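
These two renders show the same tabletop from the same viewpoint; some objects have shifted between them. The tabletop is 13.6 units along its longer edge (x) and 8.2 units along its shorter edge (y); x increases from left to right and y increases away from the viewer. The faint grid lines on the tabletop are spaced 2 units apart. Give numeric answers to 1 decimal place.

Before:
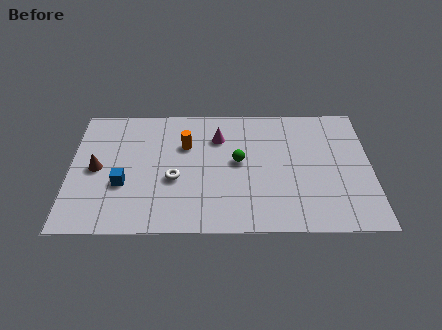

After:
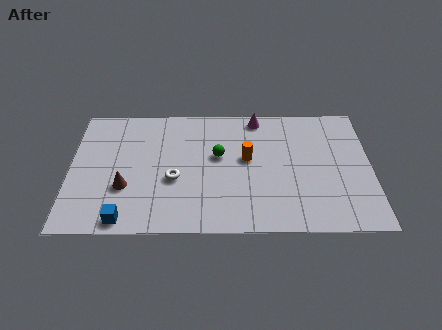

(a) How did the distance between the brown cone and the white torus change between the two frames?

-1.3

Before: roughly 3.6 units apart; after: 2.3. That's 1.3 units closer together.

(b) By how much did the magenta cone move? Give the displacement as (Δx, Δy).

(1.8, 1.3)

The magenta cone started near (6.7, 6.0) and ended near (8.5, 7.3).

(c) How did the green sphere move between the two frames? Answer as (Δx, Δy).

(-0.9, 0.4)

From the two frames, the green sphere sits at roughly (7.6, 4.4) before and (6.7, 4.8) after.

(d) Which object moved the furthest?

the orange cylinder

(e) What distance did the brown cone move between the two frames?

1.8

The brown cone was near (1.2, 4.0) before and (2.5, 2.8) after, so it travelled √(1.3² + 1.2²) ≈ 1.8 units.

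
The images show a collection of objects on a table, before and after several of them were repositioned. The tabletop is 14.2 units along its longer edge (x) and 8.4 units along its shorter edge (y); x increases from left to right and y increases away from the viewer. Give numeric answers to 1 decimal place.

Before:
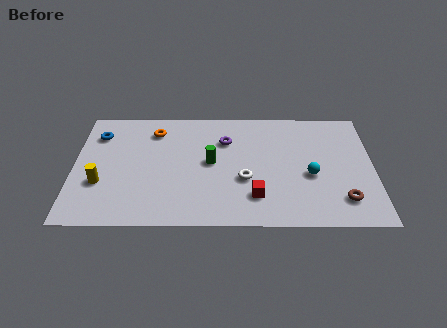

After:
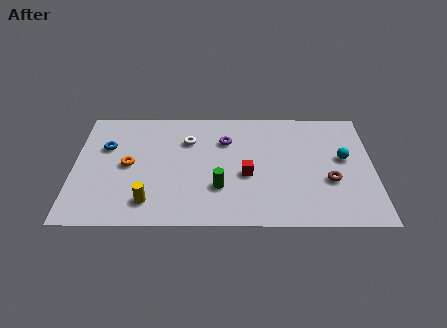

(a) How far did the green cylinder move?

1.8

From (6.5, 4.4) to (6.9, 2.6), the green cylinder covered √(0.4² + 1.8²) ≈ 1.8 units.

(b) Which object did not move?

the purple torus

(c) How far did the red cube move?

1.6

From (8.6, 2.0) to (8.2, 3.5), the red cube covered √(0.4² + 1.5²) ≈ 1.6 units.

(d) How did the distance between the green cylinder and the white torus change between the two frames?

+1.7

The distance was about 2.0 in the first image and 3.7 in the second, so they moved 1.7 units further apart.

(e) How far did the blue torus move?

1.0

The blue torus moved from about (1.1, 6.4) to (1.5, 5.5), a distance of √(0.4² + 0.9²) ≈ 1.0.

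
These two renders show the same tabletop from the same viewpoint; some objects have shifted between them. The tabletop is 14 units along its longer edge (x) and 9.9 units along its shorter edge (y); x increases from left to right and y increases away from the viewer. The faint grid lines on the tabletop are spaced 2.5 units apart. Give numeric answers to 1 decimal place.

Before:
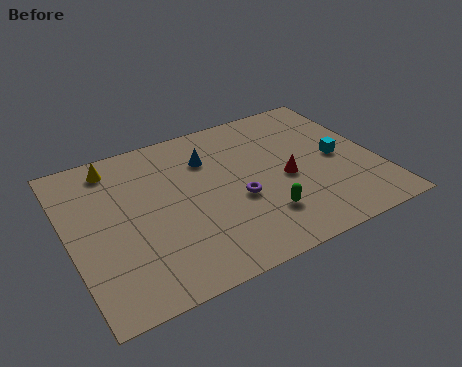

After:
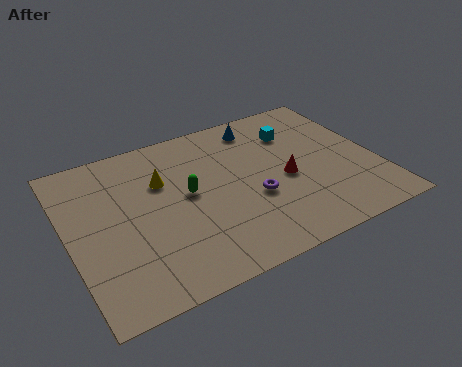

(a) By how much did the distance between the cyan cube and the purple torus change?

-0.6

The distance was about 4.9 in the first image and 4.3 in the second, so they moved 0.6 units closer together.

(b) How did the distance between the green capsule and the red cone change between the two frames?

+2.1

They were about 2.4 units apart before and 4.5 after — 2.1 units further apart.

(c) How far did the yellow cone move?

2.8

The yellow cone was near (2.4, 8.5) before and (4.4, 6.6) after, so it travelled √(2.0² + 1.9²) ≈ 2.8 units.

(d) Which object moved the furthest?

the green capsule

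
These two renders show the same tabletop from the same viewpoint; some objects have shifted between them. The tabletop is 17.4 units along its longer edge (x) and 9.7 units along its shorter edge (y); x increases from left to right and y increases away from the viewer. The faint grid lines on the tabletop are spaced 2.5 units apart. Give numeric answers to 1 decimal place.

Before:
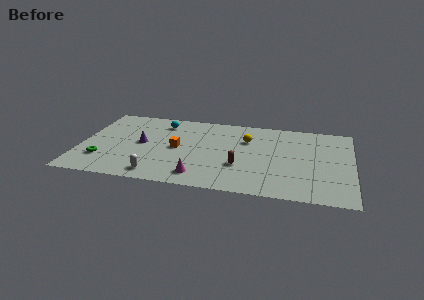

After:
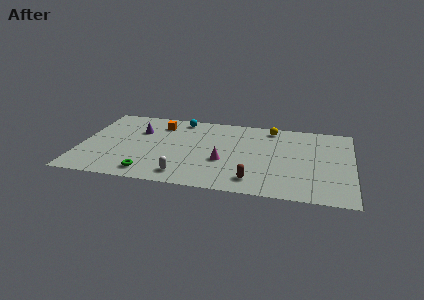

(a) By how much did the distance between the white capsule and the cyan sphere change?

+0.5

They were about 6.6 units apart before and 7.1 after — 0.5 units further apart.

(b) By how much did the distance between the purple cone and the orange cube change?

-0.6

Before: roughly 2.3 units apart; after: 1.7. That's 0.6 units closer together.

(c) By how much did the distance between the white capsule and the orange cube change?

+2.8

They were about 3.7 units apart before and 6.5 after — 2.8 units further apart.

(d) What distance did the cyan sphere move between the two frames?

1.4

The cyan sphere moved from about (5.0, 7.9) to (6.2, 8.6), a distance of √(1.2² + 0.7²) ≈ 1.4.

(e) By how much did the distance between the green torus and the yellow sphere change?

+0.3

The distance was about 10.0 in the first image and 10.3 in the second, so they moved 0.3 units further apart.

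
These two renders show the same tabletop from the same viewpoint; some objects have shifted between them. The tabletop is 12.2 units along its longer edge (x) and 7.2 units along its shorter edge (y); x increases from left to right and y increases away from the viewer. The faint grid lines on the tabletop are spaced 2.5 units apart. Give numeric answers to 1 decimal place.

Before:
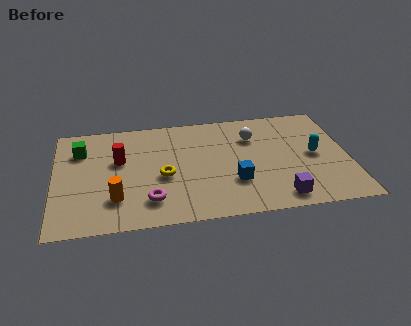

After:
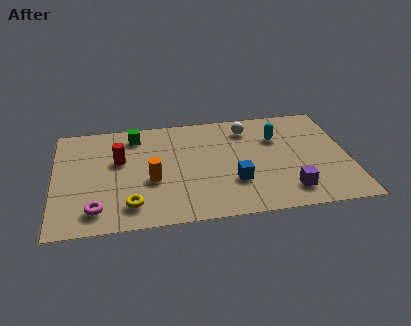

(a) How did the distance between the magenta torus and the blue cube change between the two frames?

+2.2

They were about 3.6 units apart before and 5.8 after — 2.2 units further apart.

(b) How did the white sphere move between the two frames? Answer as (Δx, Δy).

(-0.2, 0.6)

The white sphere was at about (8.3, 5.2) and moved to about (8.1, 5.8).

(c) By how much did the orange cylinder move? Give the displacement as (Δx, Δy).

(1.5, 1.0)

From the two frames, the orange cylinder sits at roughly (2.5, 1.9) before and (4.0, 2.9) after.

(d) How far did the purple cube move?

0.6

The purple cube was near (9.2, 1.0) before and (9.6, 1.4) after, so it travelled √(0.4² + 0.4²) ≈ 0.6 units.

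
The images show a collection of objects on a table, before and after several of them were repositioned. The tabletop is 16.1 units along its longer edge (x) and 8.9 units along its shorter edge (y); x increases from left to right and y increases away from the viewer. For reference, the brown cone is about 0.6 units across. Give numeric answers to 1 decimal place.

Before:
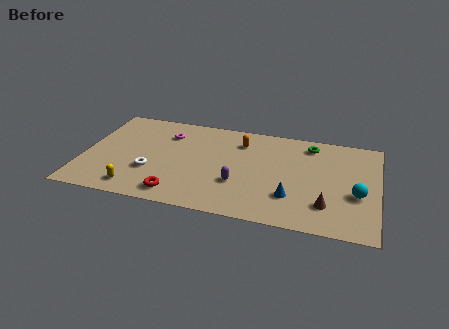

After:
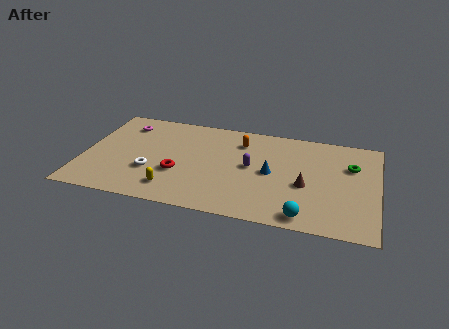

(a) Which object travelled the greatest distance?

the cyan sphere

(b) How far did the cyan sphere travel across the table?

3.7

The cyan sphere moved from about (15.0, 3.5) to (12.3, 1.0), a distance of √(2.7² + 2.5²) ≈ 3.7.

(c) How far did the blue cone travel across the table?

2.2

From (11.5, 2.5) to (10.3, 4.4), the blue cone covered √(1.2² + 1.9²) ≈ 2.2 units.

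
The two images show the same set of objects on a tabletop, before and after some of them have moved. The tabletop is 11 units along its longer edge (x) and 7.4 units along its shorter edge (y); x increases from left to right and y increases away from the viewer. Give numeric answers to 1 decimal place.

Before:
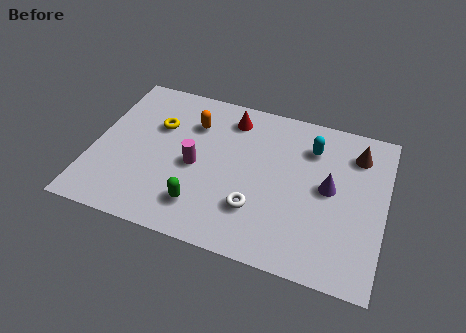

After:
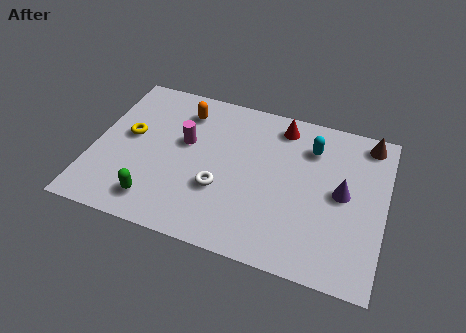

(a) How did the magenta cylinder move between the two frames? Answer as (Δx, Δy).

(-0.5, 1.0)

The magenta cylinder was at about (3.9, 3.4) and moved to about (3.4, 4.4).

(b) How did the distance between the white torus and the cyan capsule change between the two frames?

+0.5

The distance was about 3.9 in the first image and 4.4 in the second, so they moved 0.5 units further apart.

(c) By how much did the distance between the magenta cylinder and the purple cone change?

+1.0

The distance was about 5.0 in the first image and 6.0 in the second, so they moved 1.0 units further apart.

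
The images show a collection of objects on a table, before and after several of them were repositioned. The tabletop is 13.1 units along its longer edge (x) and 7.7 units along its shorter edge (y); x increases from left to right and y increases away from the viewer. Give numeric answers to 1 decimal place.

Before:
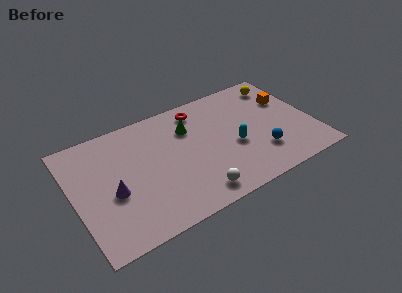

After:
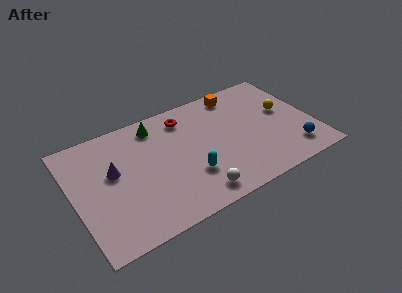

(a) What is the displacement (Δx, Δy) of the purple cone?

(0.2, 1.3)

The purple cone was at about (2.0, 3.2) and moved to about (2.2, 4.5).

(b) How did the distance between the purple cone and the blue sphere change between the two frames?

+1.9

They were about 8.1 units apart before and 10.0 after — 1.9 units further apart.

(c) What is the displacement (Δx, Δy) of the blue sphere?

(1.7, -0.6)

From the two frames, the blue sphere sits at roughly (10.0, 2.1) before and (11.7, 1.5) after.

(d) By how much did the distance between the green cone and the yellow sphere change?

+1.8

The distance was about 5.4 in the first image and 7.2 in the second, so they moved 1.8 units further apart.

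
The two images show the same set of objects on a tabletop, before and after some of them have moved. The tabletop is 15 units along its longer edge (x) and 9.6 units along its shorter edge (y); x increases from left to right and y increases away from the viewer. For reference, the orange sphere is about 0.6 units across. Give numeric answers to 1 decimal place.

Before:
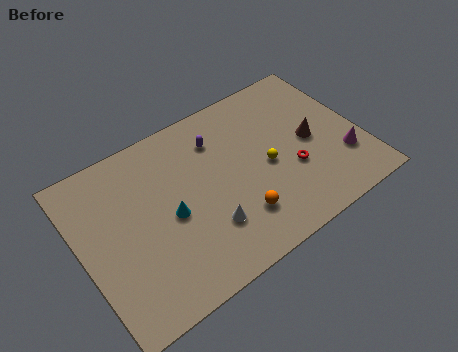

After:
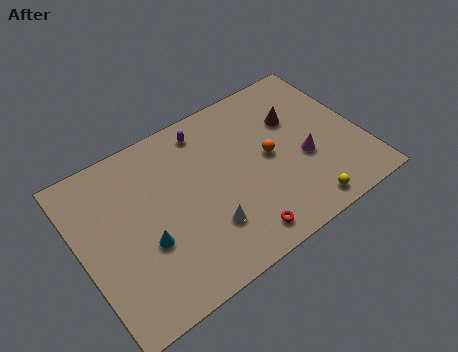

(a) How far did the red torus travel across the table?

4.0

The red torus was near (11.1, 3.5) before and (7.8, 1.3) after, so it travelled √(3.3² + 2.2²) ≈ 4.0 units.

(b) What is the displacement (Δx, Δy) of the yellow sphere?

(1.3, -3.3)

The yellow sphere started near (9.9, 4.4) and ended near (11.2, 1.1).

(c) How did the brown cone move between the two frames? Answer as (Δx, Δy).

(-0.6, 1.7)

The brown cone was at about (12.4, 4.7) and moved to about (11.8, 6.4).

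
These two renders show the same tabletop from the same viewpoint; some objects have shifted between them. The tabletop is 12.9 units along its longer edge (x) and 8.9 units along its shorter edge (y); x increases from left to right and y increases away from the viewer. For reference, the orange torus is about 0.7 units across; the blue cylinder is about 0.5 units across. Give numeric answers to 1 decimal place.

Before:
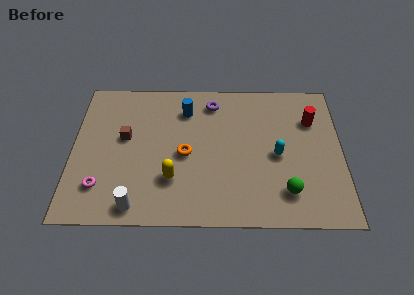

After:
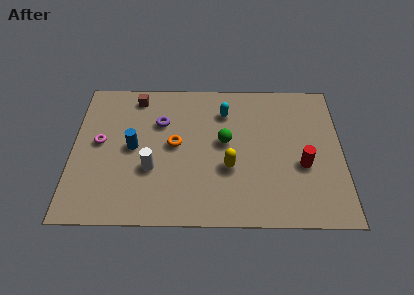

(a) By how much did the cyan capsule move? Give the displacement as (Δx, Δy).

(-2.5, 2.7)

From the two frames, the cyan capsule sits at roughly (9.8, 4.1) before and (7.3, 6.8) after.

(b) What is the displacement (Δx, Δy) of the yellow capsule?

(2.7, 0.7)

From the two frames, the yellow capsule sits at roughly (4.8, 2.6) before and (7.5, 3.3) after.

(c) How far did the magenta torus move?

2.7

The magenta torus moved from about (1.4, 2.1) to (1.3, 4.8), a distance of √(0.1² + 2.7²) ≈ 2.7.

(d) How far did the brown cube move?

2.6

The brown cube moved from about (2.5, 5.1) to (3.0, 7.7), a distance of √(0.5² + 2.6²) ≈ 2.6.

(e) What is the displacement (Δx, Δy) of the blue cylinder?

(-2.5, -2.4)

The blue cylinder was at about (5.4, 6.9) and moved to about (2.9, 4.5).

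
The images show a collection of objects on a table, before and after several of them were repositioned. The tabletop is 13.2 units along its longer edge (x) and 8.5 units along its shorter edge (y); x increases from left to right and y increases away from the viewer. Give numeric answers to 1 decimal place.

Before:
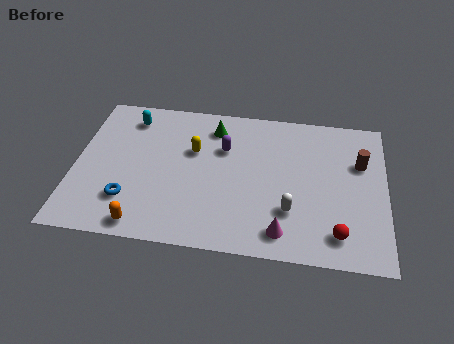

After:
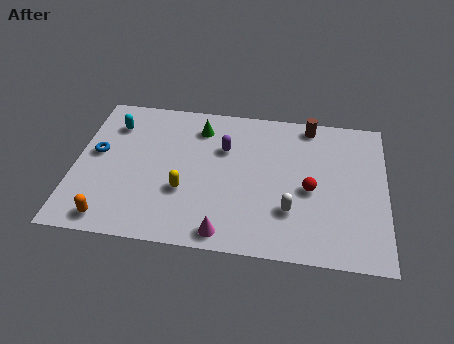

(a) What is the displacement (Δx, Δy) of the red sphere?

(-1.2, 2.3)

The red sphere was at about (11.2, 1.5) and moved to about (10.0, 3.8).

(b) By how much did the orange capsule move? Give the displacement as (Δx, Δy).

(-1.4, 0.1)

From the two frames, the orange capsule sits at roughly (3.1, 0.9) before and (1.7, 1.0) after.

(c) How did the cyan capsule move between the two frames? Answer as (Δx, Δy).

(-0.7, -0.5)

The cyan capsule was at about (2.2, 7.0) and moved to about (1.5, 6.5).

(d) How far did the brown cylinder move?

3.0

The brown cylinder was near (12.1, 5.6) before and (9.9, 7.6) after, so it travelled √(2.2² + 2.0²) ≈ 3.0 units.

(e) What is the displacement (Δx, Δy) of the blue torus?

(-1.5, 2.5)

The blue torus started near (2.4, 2.2) and ended near (0.9, 4.7).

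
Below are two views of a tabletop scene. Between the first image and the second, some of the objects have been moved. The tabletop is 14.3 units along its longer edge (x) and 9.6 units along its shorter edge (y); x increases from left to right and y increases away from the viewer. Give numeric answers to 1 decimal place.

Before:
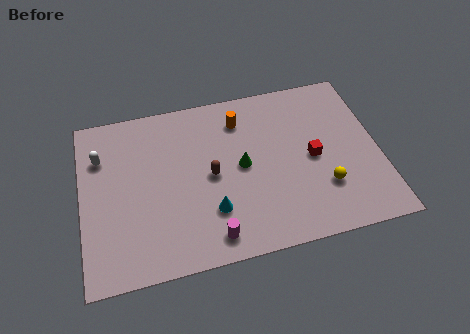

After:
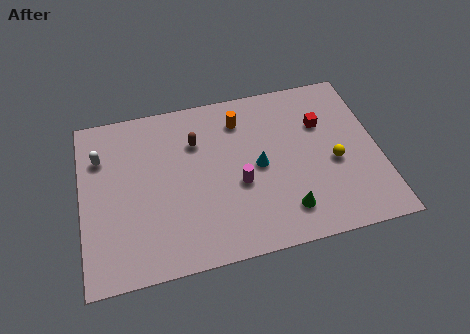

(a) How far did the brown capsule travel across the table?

2.2

The brown capsule moved from about (6.2, 4.7) to (5.6, 6.8), a distance of √(0.6² + 2.1²) ≈ 2.2.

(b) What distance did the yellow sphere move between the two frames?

1.4

From (11.5, 2.8) to (12.1, 4.1), the yellow sphere covered √(0.6² + 1.3²) ≈ 1.4 units.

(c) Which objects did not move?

the orange cylinder and the white capsule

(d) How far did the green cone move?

3.6

The green cone moved from about (7.7, 4.9) to (9.6, 1.9), a distance of √(1.9² + 3.0²) ≈ 3.6.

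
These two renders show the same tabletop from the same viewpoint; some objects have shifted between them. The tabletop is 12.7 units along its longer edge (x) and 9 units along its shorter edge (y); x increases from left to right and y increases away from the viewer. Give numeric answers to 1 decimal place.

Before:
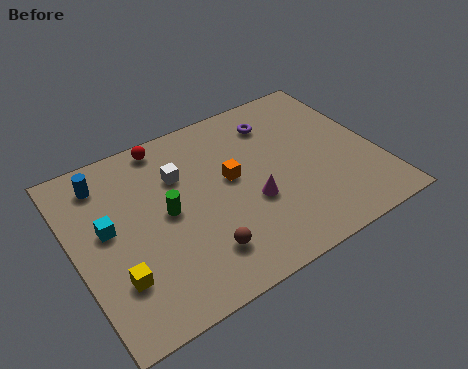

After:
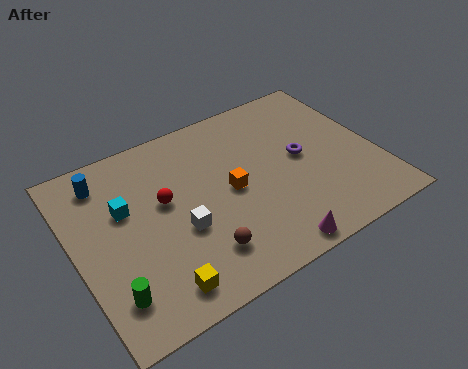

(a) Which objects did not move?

the brown sphere and the blue cylinder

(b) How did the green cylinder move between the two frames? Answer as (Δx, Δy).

(-2.7, -2.7)

The green cylinder started near (3.8, 4.6) and ended near (1.1, 1.9).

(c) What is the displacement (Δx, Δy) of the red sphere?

(-0.5, -2.9)

The red sphere started near (4.3, 8.1) and ended near (3.8, 5.2).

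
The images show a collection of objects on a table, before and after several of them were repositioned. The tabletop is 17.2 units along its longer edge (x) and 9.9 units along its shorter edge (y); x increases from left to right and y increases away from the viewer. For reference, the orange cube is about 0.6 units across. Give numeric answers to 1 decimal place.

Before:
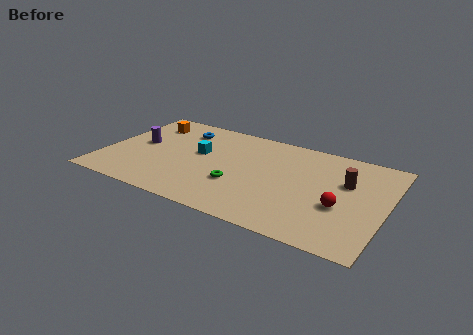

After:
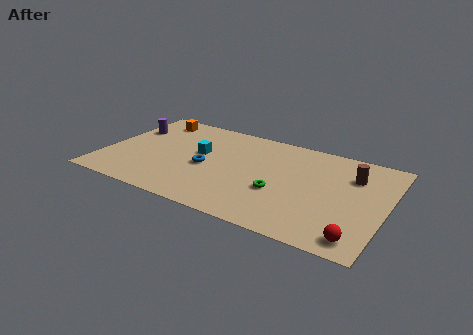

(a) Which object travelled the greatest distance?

the blue torus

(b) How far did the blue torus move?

3.9

The blue torus moved from about (4.3, 7.8) to (6.3, 4.4), a distance of √(2.0² + 3.4²) ≈ 3.9.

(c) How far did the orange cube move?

0.6

From (2.1, 7.8) to (2.3, 8.4), the orange cube covered √(0.2² + 0.6²) ≈ 0.6 units.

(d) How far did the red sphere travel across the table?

2.8

From (14.6, 3.8) to (15.9, 1.3), the red sphere covered √(1.3² + 2.5²) ≈ 2.8 units.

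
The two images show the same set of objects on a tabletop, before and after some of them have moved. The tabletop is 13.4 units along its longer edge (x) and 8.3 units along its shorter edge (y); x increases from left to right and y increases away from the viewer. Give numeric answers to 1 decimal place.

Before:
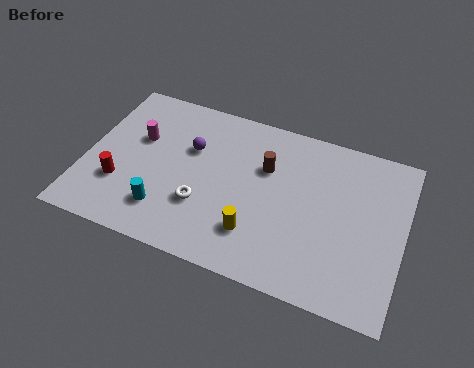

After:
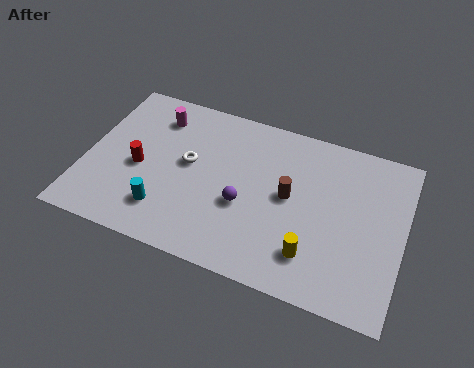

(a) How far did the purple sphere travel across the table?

3.3

The purple sphere was near (4.3, 5.4) before and (6.8, 3.3) after, so it travelled √(2.5² + 2.1²) ≈ 3.3 units.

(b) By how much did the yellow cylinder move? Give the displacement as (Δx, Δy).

(2.4, -0.2)

The yellow cylinder was at about (7.4, 2.1) and moved to about (9.8, 1.9).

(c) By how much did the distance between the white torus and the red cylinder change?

-1.3

The distance was about 3.5 in the first image and 2.2 in the second, so they moved 1.3 units closer together.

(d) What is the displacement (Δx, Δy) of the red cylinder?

(0.7, 1.1)

The red cylinder was at about (1.6, 2.6) and moved to about (2.3, 3.7).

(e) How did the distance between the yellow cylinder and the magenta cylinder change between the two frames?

+2.4

They were about 6.1 units apart before and 8.5 after — 2.4 units further apart.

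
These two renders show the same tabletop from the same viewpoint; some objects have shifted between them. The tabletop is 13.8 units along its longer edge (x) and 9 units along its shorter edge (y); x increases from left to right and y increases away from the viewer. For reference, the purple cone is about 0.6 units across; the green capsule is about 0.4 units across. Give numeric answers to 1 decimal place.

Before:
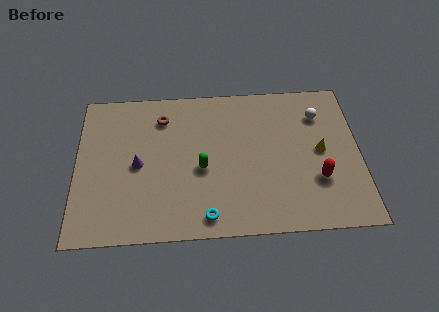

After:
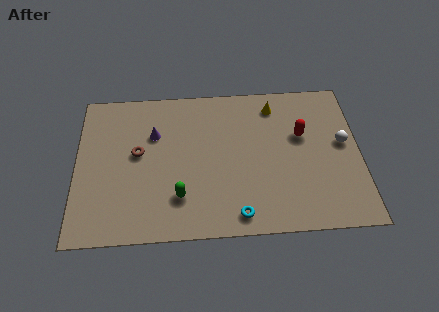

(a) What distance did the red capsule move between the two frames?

2.8

The red capsule was near (11.7, 2.9) before and (11.0, 5.6) after, so it travelled √(0.7² + 2.7²) ≈ 2.8 units.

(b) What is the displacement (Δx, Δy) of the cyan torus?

(1.5, 0.0)

The cyan torus was at about (6.3, 1.1) and moved to about (7.8, 1.1).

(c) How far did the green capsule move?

1.9

From (6.1, 3.9) to (5.0, 2.3), the green capsule covered √(1.1² + 1.6²) ≈ 1.9 units.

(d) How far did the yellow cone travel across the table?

3.6

From (11.9, 4.6) to (9.7, 7.5), the yellow cone covered √(2.2² + 2.9²) ≈ 3.6 units.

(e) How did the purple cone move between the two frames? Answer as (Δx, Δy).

(0.8, 1.8)

The purple cone was at about (3.0, 4.3) and moved to about (3.8, 6.1).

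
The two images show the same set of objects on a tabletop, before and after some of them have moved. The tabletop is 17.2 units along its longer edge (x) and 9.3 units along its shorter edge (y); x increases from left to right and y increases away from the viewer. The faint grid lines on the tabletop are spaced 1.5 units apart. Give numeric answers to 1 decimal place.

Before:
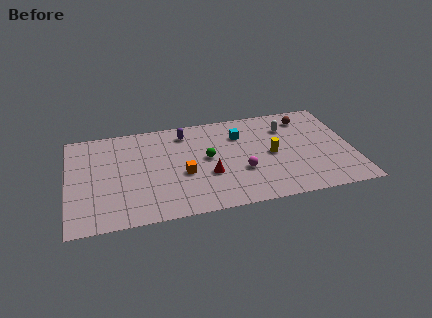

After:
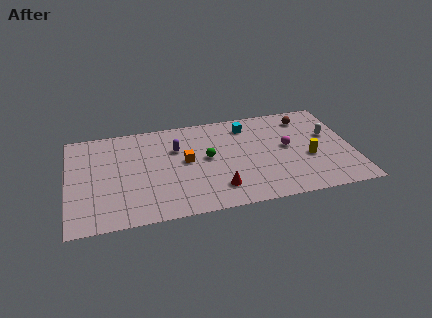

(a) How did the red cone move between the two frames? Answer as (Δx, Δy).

(0.5, -1.4)

The red cone started near (8.4, 3.4) and ended near (8.9, 2.0).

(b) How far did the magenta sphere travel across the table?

3.4

From (10.4, 3.3) to (13.3, 5.0), the magenta sphere covered √(2.9² + 1.7²) ≈ 3.4 units.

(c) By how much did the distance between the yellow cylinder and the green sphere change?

+2.3

They were about 3.9 units apart before and 6.2 after — 2.3 units further apart.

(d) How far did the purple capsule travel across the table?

1.5

The purple capsule moved from about (7.2, 7.7) to (6.6, 6.3), a distance of √(0.6² + 1.4²) ≈ 1.5.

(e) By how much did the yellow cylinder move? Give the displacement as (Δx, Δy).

(2.2, -0.8)

The yellow cylinder was at about (12.3, 4.5) and moved to about (14.5, 3.7).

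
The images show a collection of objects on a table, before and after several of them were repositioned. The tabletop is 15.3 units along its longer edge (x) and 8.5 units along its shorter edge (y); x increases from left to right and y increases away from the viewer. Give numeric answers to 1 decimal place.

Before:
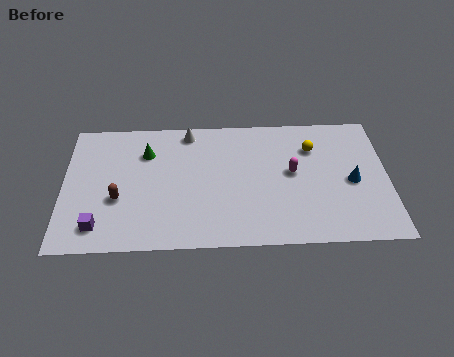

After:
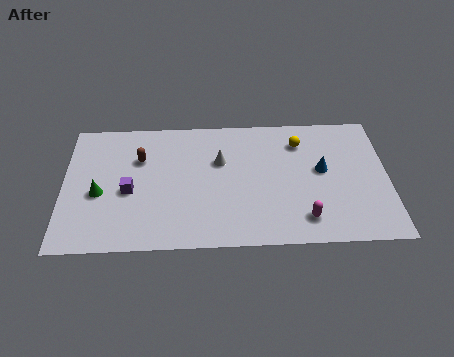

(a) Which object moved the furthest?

the green cone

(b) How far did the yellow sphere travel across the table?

0.7

From (11.8, 6.2) to (11.2, 6.6), the yellow sphere covered √(0.6² + 0.4²) ≈ 0.7 units.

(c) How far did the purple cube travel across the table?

2.6

From (1.7, 1.5) to (3.1, 3.7), the purple cube covered √(1.4² + 2.2²) ≈ 2.6 units.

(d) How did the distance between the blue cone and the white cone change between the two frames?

-3.6

They were about 8.5 units apart before and 4.9 after — 3.6 units closer together.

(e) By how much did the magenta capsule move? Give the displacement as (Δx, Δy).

(0.5, -3.0)

The magenta capsule started near (10.8, 4.6) and ended near (11.3, 1.6).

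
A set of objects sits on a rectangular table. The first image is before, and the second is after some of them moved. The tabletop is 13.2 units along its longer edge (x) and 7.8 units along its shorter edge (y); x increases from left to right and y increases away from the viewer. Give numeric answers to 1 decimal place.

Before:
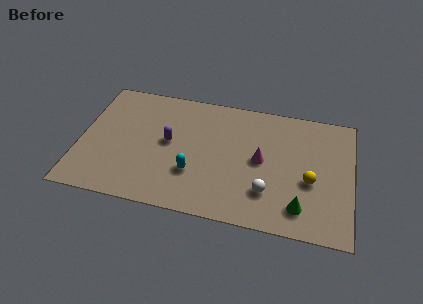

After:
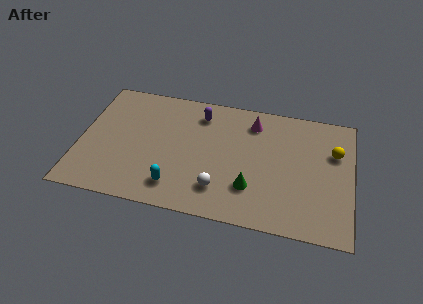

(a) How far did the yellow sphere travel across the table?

2.3

The yellow sphere moved from about (11.2, 3.2) to (12.3, 5.2), a distance of √(1.1² + 2.0²) ≈ 2.3.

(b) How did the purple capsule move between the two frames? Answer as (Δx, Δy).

(1.4, 2.1)

The purple capsule was at about (4.3, 4.2) and moved to about (5.7, 6.3).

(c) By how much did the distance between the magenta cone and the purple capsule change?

-1.9

Before: roughly 4.5 units apart; after: 2.6. That's 1.9 units closer together.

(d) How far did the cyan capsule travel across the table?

1.3

The cyan capsule was near (5.6, 2.5) before and (4.8, 1.5) after, so it travelled √(0.8² + 1.0²) ≈ 1.3 units.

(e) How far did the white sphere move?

2.3

The white sphere moved from about (9.2, 2.1) to (6.9, 1.8), a distance of √(2.3² + 0.3²) ≈ 2.3.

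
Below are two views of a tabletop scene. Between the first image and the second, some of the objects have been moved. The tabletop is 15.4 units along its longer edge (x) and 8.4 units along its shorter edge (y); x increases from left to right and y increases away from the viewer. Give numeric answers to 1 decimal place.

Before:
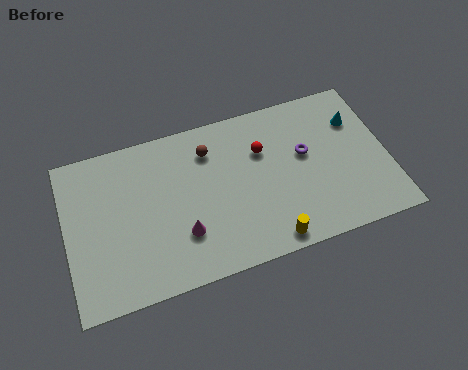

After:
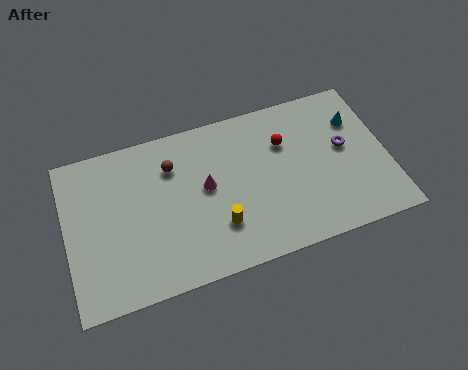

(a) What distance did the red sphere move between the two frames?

1.1

From (9.5, 5.7) to (10.6, 5.8), the red sphere covered √(1.1² + 0.1²) ≈ 1.1 units.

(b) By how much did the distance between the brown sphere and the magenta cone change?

-2.1

Before: roughly 4.3 units apart; after: 2.2. That's 2.1 units closer together.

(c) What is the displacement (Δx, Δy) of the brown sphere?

(-1.8, -0.3)

The brown sphere started near (7.0, 6.5) and ended near (5.2, 6.2).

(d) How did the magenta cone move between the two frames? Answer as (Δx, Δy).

(1.3, 2.1)

The magenta cone was at about (5.4, 2.5) and moved to about (6.7, 4.6).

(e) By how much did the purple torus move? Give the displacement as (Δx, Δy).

(1.9, -0.2)

The purple torus was at about (11.5, 4.9) and moved to about (13.4, 4.7).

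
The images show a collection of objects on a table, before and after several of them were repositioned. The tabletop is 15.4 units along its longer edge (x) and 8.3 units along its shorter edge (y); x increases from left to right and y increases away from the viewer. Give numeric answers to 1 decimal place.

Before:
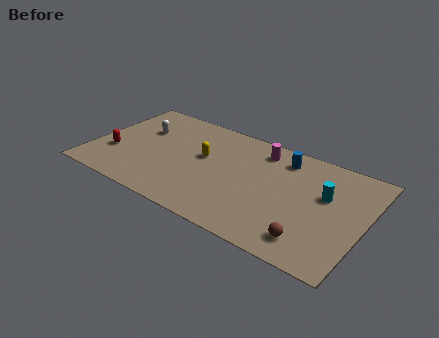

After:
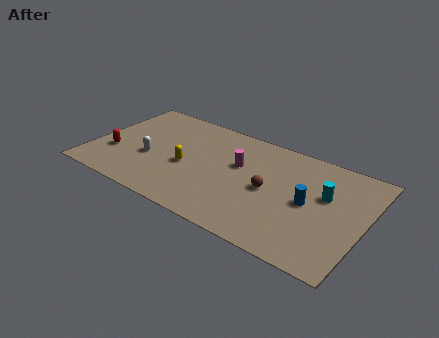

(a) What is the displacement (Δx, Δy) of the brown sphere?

(-2.7, 2.5)

The brown sphere was at about (12.8, 1.5) and moved to about (10.1, 4.0).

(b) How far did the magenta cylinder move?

2.1

The magenta cylinder was near (9.2, 6.9) before and (8.2, 5.1) after, so it travelled √(1.0² + 1.8²) ≈ 2.1 units.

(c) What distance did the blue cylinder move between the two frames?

3.2

The blue cylinder moved from about (10.5, 6.8) to (12.3, 4.1), a distance of √(1.8² + 2.7²) ≈ 3.2.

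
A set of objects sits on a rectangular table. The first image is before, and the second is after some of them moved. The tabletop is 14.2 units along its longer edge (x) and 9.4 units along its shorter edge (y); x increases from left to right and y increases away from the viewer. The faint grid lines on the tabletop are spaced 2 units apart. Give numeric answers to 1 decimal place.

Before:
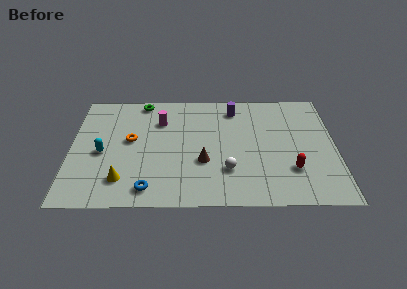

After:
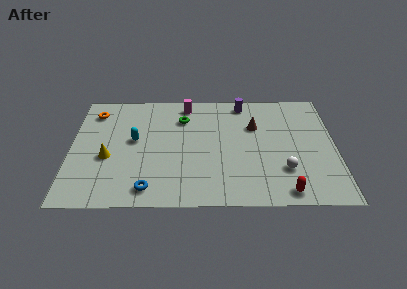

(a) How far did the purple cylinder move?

0.7

The purple cylinder was near (8.8, 7.8) before and (9.3, 8.3) after, so it travelled √(0.5² + 0.5²) ≈ 0.7 units.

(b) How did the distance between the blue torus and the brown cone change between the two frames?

+4.0

The distance was about 3.6 in the first image and 7.6 in the second, so they moved 4.0 units further apart.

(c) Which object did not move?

the blue torus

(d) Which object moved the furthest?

the brown cone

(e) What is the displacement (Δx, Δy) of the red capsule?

(-0.4, -1.7)

The red capsule was at about (11.8, 2.7) and moved to about (11.4, 1.0).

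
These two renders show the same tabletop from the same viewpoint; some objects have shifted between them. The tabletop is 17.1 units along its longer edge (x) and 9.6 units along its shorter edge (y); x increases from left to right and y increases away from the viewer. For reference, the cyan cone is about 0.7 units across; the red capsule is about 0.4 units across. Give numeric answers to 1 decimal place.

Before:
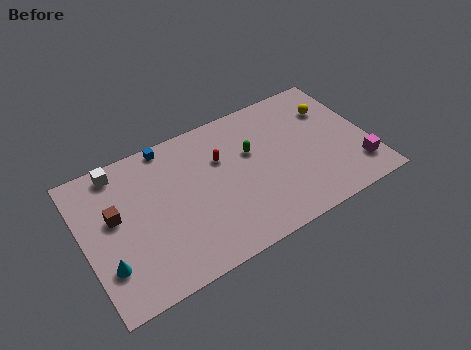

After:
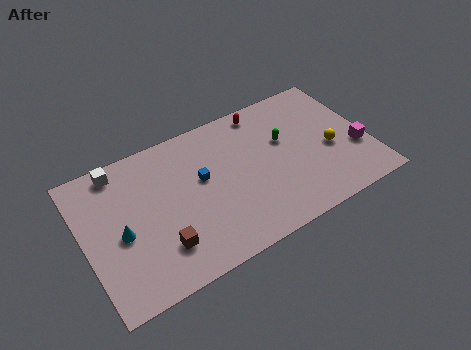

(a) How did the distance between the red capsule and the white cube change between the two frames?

+2.5

Before: roughly 6.3 units apart; after: 8.8. That's 2.5 units further apart.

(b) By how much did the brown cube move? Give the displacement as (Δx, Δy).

(2.3, -3.2)

From the two frames, the brown cube sits at roughly (1.9, 5.6) before and (4.2, 2.4) after.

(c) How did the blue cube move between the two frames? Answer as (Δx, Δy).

(1.6, -3.2)

The blue cube started near (5.5, 8.8) and ended near (7.1, 5.6).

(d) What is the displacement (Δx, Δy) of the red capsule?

(2.9, 2.1)

From the two frames, the red capsule sits at roughly (8.4, 6.4) before and (11.3, 8.5) after.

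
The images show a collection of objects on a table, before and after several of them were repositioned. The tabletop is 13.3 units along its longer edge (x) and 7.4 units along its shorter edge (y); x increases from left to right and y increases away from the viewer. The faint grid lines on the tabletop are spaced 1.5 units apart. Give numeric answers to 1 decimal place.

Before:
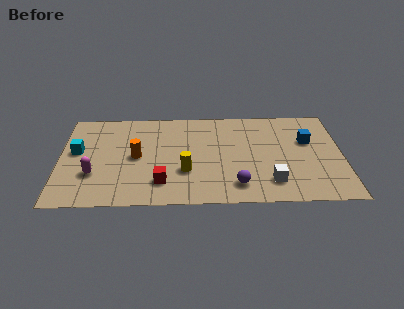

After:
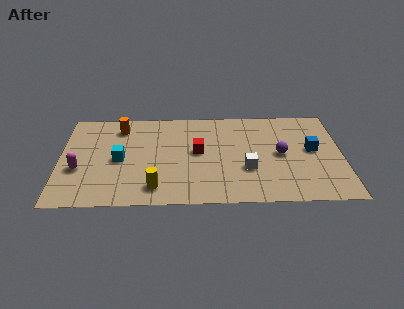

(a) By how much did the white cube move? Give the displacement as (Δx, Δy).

(-1.1, 1.0)

From the two frames, the white cube sits at roughly (9.9, 1.6) before and (8.8, 2.6) after.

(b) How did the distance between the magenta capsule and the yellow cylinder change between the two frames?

-0.4

They were about 4.3 units apart before and 3.9 after — 0.4 units closer together.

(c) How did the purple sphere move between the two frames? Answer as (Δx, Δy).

(2.1, 2.3)

The purple sphere was at about (8.3, 1.4) and moved to about (10.4, 3.7).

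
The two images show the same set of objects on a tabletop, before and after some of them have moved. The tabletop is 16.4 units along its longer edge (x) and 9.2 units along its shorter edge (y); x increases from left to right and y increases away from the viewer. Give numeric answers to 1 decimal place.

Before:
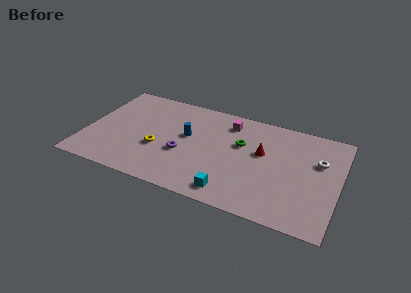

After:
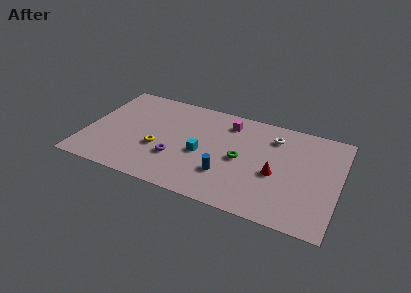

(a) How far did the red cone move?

1.9

The red cone moved from about (11.4, 5.5) to (12.4, 3.9), a distance of √(1.0² + 1.6²) ≈ 1.9.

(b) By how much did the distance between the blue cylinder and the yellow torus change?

+2.1

Before: roughly 2.5 units apart; after: 4.6. That's 2.1 units further apart.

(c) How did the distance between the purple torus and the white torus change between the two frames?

-1.6

Before: roughly 8.9 units apart; after: 7.3. That's 1.6 units closer together.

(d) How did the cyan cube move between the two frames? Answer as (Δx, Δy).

(-2.2, 2.7)

The cyan cube started near (9.8, 1.3) and ended near (7.6, 4.0).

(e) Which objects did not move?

the magenta cube and the yellow torus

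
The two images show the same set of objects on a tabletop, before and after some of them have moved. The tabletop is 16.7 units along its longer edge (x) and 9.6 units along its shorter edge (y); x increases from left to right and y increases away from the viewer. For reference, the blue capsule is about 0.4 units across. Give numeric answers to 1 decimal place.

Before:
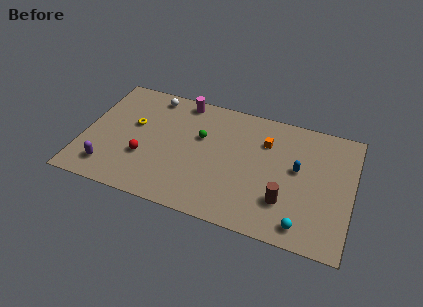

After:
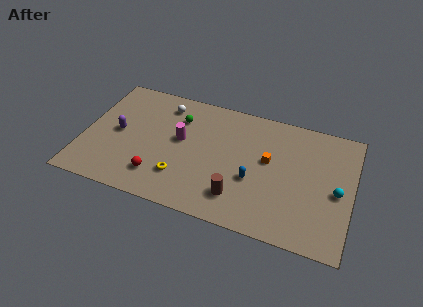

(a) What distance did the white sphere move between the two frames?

0.9

The white sphere was near (3.9, 8.4) before and (4.7, 7.9) after, so it travelled √(0.8² + 0.5²) ≈ 0.9 units.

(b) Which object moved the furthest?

the yellow torus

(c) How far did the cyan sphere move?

3.6

The cyan sphere moved from about (13.9, 1.3) to (15.8, 4.4), a distance of √(1.9² + 3.1²) ≈ 3.6.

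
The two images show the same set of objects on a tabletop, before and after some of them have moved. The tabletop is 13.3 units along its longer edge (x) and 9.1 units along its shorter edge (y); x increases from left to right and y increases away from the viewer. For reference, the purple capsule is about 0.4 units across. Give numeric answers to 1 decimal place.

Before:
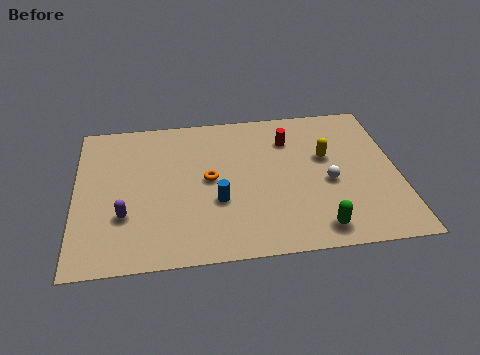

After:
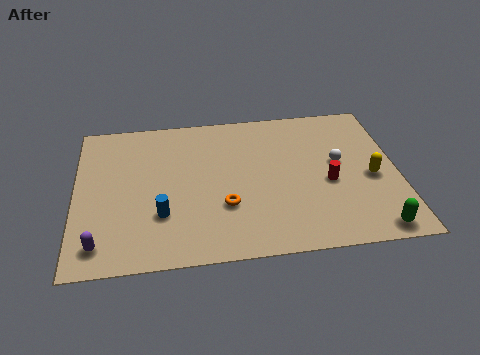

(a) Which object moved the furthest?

the red cylinder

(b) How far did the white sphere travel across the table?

1.3

The white sphere moved from about (10.4, 3.9) to (10.9, 5.1), a distance of √(0.5² + 1.2²) ≈ 1.3.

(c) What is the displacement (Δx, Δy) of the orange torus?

(0.6, -1.7)

From the two frames, the orange torus sits at roughly (5.5, 4.7) before and (6.1, 3.0) after.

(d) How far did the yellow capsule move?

2.3

The yellow capsule was near (10.4, 5.5) before and (12.2, 4.0) after, so it travelled √(1.8² + 1.5²) ≈ 2.3 units.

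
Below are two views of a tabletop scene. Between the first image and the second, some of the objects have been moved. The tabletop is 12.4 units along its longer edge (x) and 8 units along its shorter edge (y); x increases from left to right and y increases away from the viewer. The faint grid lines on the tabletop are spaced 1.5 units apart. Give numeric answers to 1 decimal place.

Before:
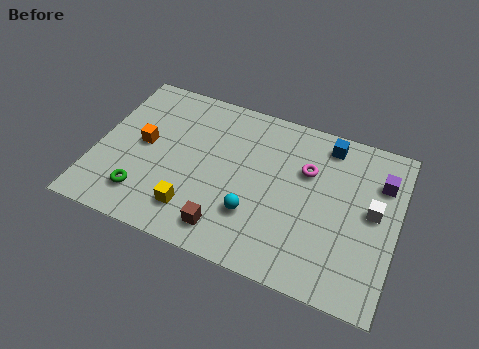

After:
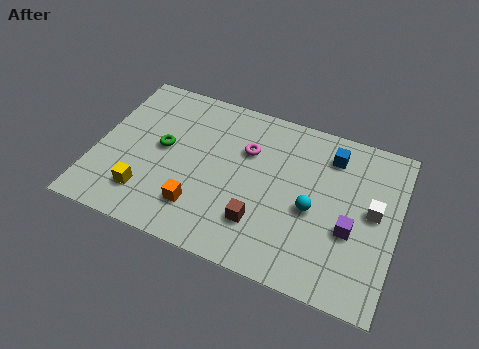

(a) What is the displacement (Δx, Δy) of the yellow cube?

(-2.0, 0.1)

The yellow cube was at about (4.3, 1.7) and moved to about (2.3, 1.8).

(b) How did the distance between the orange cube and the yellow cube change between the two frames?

-1.3

The distance was about 3.5 in the first image and 2.2 in the second, so they moved 1.3 units closer together.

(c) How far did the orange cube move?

3.5

The orange cube moved from about (1.9, 4.2) to (4.5, 1.9), a distance of √(2.6² + 2.3²) ≈ 3.5.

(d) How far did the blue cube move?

0.5

The blue cube moved from about (9.3, 6.9) to (9.5, 6.4), a distance of √(0.2² + 0.5²) ≈ 0.5.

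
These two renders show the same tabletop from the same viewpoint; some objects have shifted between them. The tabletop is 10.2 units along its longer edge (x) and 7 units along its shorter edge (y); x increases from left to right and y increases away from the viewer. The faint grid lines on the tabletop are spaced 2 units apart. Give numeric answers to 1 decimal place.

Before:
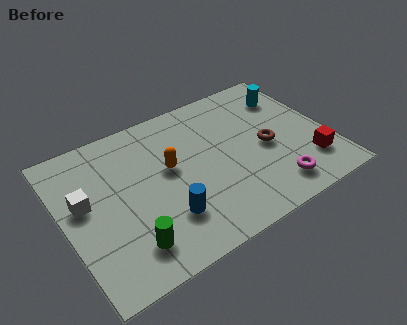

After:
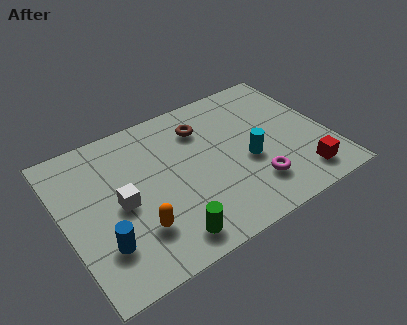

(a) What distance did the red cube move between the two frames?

0.6

The red cube moved from about (9.2, 1.7) to (8.8, 1.2), a distance of √(0.4² + 0.5²) ≈ 0.6.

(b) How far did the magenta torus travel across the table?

0.9

The magenta torus was near (7.7, 1.2) before and (7.0, 1.7) after, so it travelled √(0.7² + 0.5²) ≈ 0.9 units.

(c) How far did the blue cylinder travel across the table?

2.4

The blue cylinder was near (3.6, 1.9) before and (1.2, 1.9) after, so it travelled √(2.4² + 0.0²) ≈ 2.4 units.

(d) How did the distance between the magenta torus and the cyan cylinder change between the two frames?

-3.1

They were about 4.3 units apart before and 1.2 after — 3.1 units closer together.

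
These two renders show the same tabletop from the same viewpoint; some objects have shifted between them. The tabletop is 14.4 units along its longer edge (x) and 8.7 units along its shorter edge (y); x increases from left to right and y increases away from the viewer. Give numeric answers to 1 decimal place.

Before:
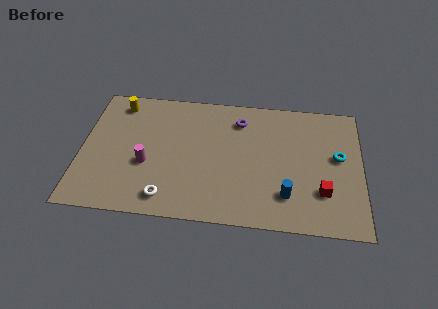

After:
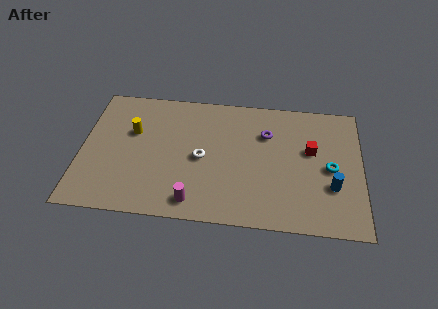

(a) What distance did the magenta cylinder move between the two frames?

3.3

The magenta cylinder was near (3.4, 3.4) before and (5.9, 1.2) after, so it travelled √(2.5² + 2.2²) ≈ 3.3 units.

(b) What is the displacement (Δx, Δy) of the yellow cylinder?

(0.8, -1.9)

From the two frames, the yellow cylinder sits at roughly (1.8, 7.4) before and (2.6, 5.5) after.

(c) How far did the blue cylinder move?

2.4

The blue cylinder was near (10.6, 2.1) before and (12.9, 2.9) after, so it travelled √(2.3² + 0.8²) ≈ 2.4 units.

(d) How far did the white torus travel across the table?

3.3

From (4.5, 1.3) to (6.2, 4.1), the white torus covered √(1.7² + 2.8²) ≈ 3.3 units.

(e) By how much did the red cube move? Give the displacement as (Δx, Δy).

(-0.6, 2.7)

The red cube was at about (12.4, 2.5) and moved to about (11.8, 5.2).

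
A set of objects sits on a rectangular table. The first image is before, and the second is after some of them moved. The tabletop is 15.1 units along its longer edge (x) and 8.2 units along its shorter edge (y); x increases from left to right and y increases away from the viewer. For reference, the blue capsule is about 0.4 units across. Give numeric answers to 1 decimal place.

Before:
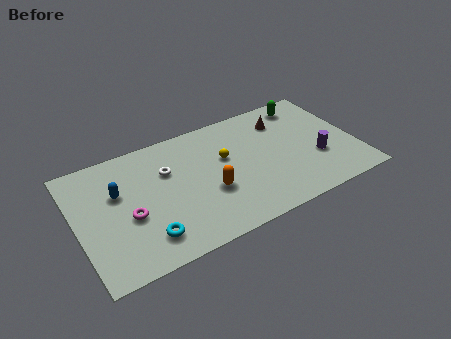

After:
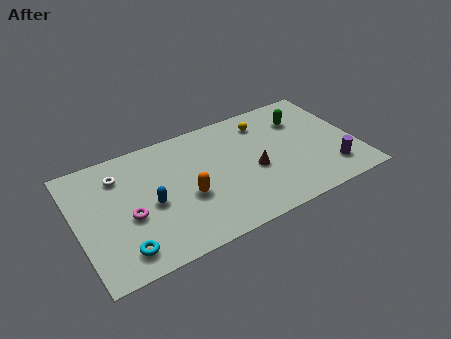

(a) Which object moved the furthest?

the brown cone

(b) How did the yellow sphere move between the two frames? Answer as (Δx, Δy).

(2.4, 1.6)

The yellow sphere was at about (8.1, 5.0) and moved to about (10.5, 6.6).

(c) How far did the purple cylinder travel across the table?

1.3

The purple cylinder moved from about (12.9, 2.9) to (13.5, 1.8), a distance of √(0.6² + 1.1²) ≈ 1.3.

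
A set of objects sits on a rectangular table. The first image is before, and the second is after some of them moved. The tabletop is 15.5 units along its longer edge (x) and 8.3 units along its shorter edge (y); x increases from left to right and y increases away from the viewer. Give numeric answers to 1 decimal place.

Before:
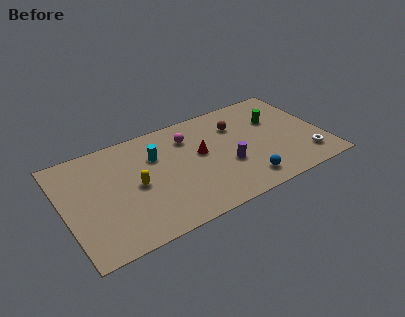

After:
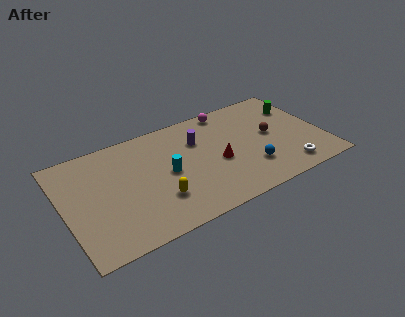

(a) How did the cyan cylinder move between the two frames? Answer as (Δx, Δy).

(0.5, -1.6)

The cyan cylinder started near (5.6, 5.7) and ended near (6.1, 4.1).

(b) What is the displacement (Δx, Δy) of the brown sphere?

(1.9, -1.6)

The brown sphere started near (10.6, 6.0) and ended near (12.5, 4.4).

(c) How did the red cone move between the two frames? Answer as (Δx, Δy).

(0.9, -1.1)

From the two frames, the red cone sits at roughly (8.2, 4.7) before and (9.1, 3.6) after.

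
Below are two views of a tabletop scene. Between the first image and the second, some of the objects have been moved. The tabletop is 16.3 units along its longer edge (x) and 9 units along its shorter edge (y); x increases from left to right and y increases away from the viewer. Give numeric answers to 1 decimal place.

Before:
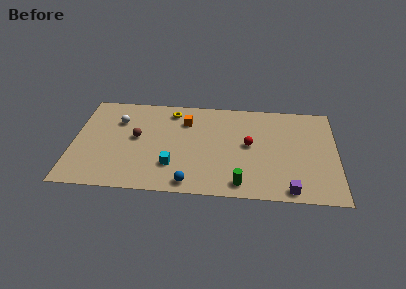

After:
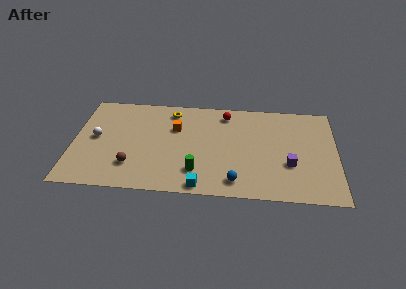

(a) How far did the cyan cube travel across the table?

2.5

From (6.2, 2.5) to (8.0, 0.8), the cyan cube covered √(1.8² + 1.7²) ≈ 2.5 units.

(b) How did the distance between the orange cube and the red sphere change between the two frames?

-0.9

Before: roughly 4.4 units apart; after: 3.5. That's 0.9 units closer together.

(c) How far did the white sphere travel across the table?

2.1

From (2.7, 6.4) to (1.4, 4.7), the white sphere covered √(1.3² + 1.7²) ≈ 2.1 units.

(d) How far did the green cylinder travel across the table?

2.8

From (10.4, 1.2) to (7.7, 2.1), the green cylinder covered √(2.7² + 0.9²) ≈ 2.8 units.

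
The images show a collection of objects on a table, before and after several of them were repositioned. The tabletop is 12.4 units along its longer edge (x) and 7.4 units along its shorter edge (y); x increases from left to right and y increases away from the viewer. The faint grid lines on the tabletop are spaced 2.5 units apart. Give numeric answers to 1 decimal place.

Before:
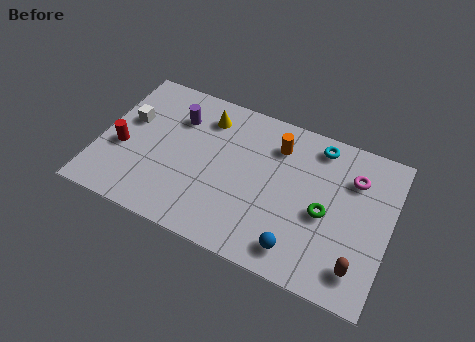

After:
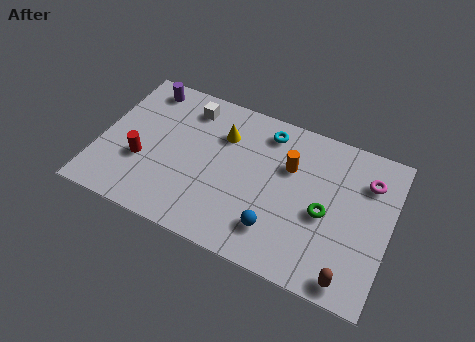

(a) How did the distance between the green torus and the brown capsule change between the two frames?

+0.3

The distance was about 2.5 in the first image and 2.8 in the second, so they moved 0.3 units further apart.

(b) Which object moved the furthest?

the white cube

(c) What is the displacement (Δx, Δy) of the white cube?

(2.4, 1.6)

The white cube was at about (1.1, 4.5) and moved to about (3.5, 6.1).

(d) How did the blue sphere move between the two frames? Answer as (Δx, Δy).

(-1.0, 0.5)

The blue sphere started near (8.8, 1.2) and ended near (7.8, 1.7).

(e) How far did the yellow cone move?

1.0

The yellow cone was near (4.3, 5.9) before and (5.1, 5.3) after, so it travelled √(0.8² + 0.6²) ≈ 1.0 units.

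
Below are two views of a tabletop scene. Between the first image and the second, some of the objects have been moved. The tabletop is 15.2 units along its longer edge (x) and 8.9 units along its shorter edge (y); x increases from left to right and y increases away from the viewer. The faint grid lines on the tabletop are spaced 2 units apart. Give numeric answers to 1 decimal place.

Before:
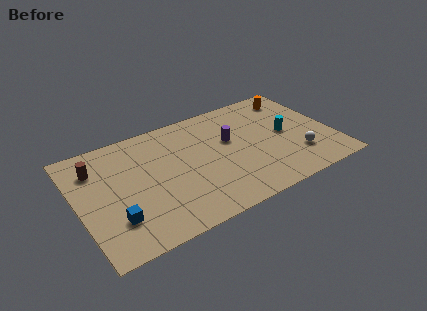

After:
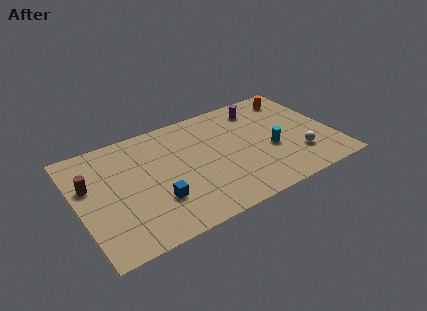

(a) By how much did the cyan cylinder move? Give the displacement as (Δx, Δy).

(-1.1, -0.9)

The cyan cylinder was at about (12.5, 4.5) and moved to about (11.4, 3.6).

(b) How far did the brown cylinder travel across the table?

1.2

The brown cylinder was near (1.3, 6.7) before and (0.8, 5.6) after, so it travelled √(0.5² + 1.1²) ≈ 1.2 units.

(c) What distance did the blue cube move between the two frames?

2.5

From (1.9, 2.4) to (4.4, 2.7), the blue cube covered √(2.5² + 0.3²) ≈ 2.5 units.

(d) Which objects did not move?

the white sphere and the orange cylinder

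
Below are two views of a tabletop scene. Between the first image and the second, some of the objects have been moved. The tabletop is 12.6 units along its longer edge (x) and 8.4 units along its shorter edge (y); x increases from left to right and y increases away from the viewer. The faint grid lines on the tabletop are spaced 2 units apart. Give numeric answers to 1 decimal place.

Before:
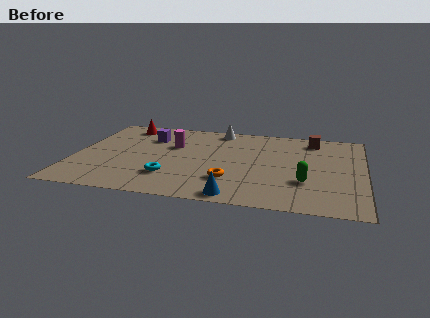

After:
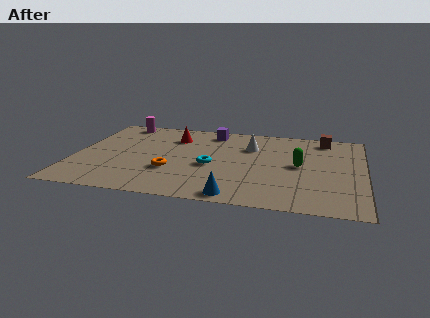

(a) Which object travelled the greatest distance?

the magenta cylinder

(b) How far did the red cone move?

2.5

The red cone moved from about (1.9, 7.2) to (4.2, 6.3), a distance of √(2.3² + 0.9²) ≈ 2.5.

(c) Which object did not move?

the blue cone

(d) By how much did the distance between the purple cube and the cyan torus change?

-0.5

They were about 4.1 units apart before and 3.6 after — 0.5 units closer together.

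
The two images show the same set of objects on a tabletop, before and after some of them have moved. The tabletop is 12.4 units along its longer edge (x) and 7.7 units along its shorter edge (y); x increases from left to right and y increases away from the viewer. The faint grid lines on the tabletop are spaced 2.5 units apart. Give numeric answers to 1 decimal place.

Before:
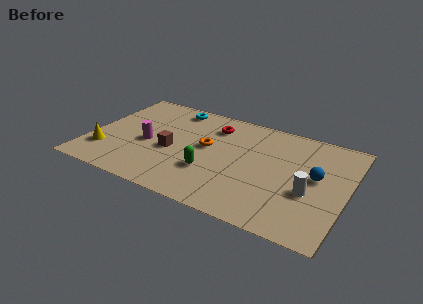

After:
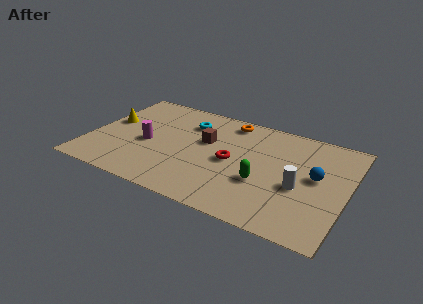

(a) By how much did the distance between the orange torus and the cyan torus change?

-1.0

Before: roughly 3.1 units apart; after: 2.1. That's 1.0 units closer together.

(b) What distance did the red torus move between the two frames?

2.6

The red torus was near (5.7, 6.0) before and (6.9, 3.7) after, so it travelled √(1.2² + 2.3²) ≈ 2.6 units.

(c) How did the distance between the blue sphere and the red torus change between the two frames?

-1.5

The distance was about 5.5 in the first image and 4.0 in the second, so they moved 1.5 units closer together.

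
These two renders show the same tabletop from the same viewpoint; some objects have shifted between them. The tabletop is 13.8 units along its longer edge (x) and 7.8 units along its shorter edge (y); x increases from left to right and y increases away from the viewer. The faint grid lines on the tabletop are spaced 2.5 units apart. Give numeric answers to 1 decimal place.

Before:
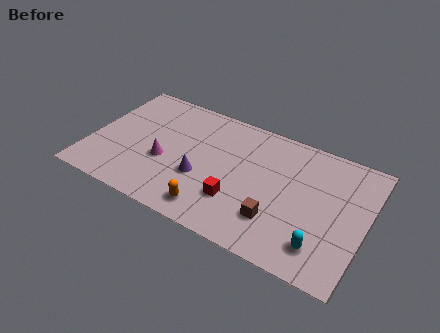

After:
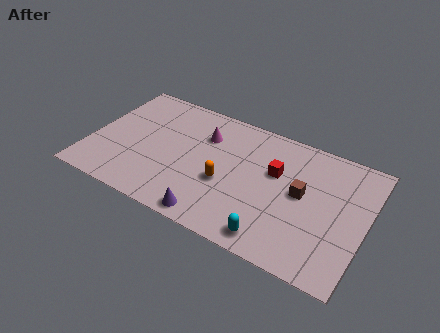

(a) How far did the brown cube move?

2.3

The brown cube moved from about (9.6, 2.1) to (10.6, 4.2), a distance of √(1.0² + 2.1²) ≈ 2.3.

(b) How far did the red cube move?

3.1

From (7.6, 2.3) to (9.2, 4.9), the red cube covered √(1.6² + 2.6²) ≈ 3.1 units.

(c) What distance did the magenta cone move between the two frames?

3.0

From (3.8, 3.1) to (5.5, 5.6), the magenta cone covered √(1.7² + 2.5²) ≈ 3.0 units.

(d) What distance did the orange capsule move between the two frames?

1.9

The orange capsule was near (6.5, 1.2) before and (6.9, 3.1) after, so it travelled √(0.4² + 1.9²) ≈ 1.9 units.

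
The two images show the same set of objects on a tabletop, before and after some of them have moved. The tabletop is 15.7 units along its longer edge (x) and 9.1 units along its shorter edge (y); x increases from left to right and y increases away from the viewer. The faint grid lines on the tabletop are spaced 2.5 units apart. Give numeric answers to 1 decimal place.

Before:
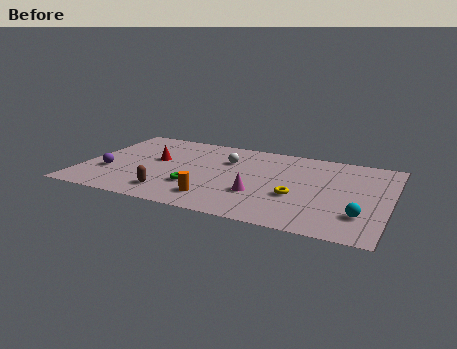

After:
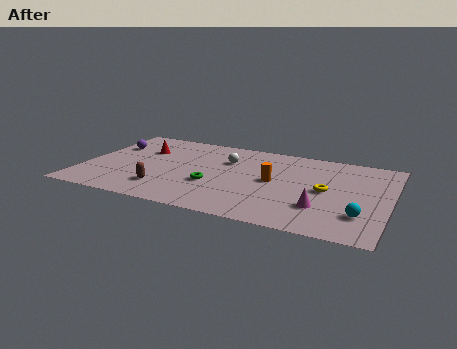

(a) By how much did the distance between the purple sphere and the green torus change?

+1.8

They were about 4.6 units apart before and 6.4 after — 1.8 units further apart.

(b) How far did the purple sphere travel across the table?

3.1

From (1.4, 3.1) to (1.1, 6.2), the purple sphere covered √(0.3² + 3.1²) ≈ 3.1 units.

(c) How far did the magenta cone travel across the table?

3.2

The magenta cone moved from about (9.2, 3.0) to (12.4, 2.6), a distance of √(3.2² + 0.4²) ≈ 3.2.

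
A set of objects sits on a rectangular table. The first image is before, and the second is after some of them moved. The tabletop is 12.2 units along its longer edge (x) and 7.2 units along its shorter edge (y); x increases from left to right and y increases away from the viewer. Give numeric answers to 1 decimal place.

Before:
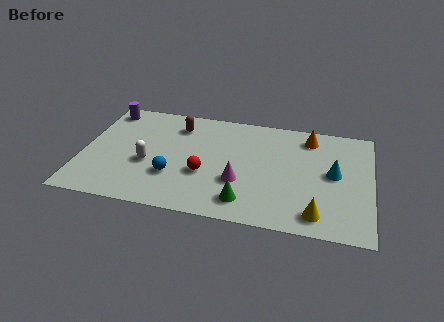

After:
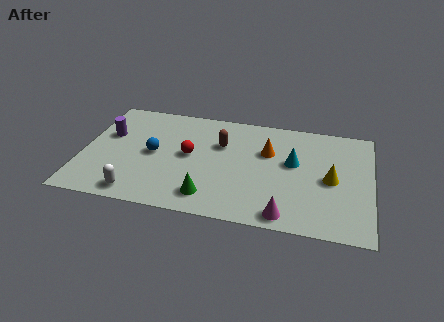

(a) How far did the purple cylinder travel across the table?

1.7

The purple cylinder moved from about (0.8, 6.2) to (1.0, 4.5), a distance of √(0.2² + 1.7²) ≈ 1.7.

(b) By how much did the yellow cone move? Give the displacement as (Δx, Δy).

(0.5, 2.3)

The yellow cone was at about (10.0, 1.1) and moved to about (10.5, 3.4).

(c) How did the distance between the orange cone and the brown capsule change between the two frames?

-3.6

They were about 5.6 units apart before and 2.0 after — 3.6 units closer together.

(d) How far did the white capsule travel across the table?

2.0

From (2.8, 2.9) to (2.5, 0.9), the white capsule covered √(0.3² + 2.0²) ≈ 2.0 units.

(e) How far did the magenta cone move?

2.6

The magenta cone was near (6.7, 2.5) before and (8.7, 0.8) after, so it travelled √(2.0² + 1.7²) ≈ 2.6 units.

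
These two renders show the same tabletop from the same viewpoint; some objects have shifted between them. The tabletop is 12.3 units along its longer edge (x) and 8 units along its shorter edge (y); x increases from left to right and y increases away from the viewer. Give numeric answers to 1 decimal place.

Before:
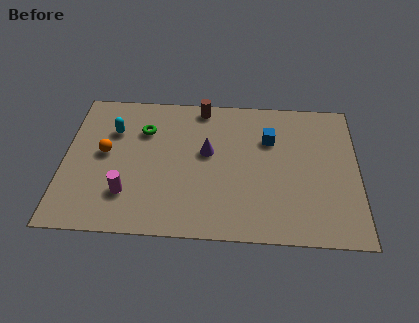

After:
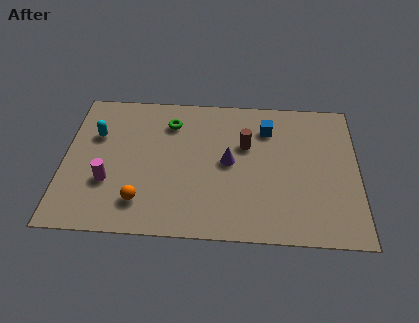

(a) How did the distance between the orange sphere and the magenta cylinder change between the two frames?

-0.7

They were about 2.4 units apart before and 1.7 after — 0.7 units closer together.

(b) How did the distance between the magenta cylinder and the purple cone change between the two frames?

+1.1

They were about 4.1 units apart before and 5.2 after — 1.1 units further apart.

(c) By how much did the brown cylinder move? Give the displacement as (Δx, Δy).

(1.9, -2.1)

From the two frames, the brown cylinder sits at roughly (5.7, 7.2) before and (7.6, 5.1) after.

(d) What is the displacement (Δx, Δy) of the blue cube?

(-0.1, 0.6)

The blue cube started near (8.6, 5.5) and ended near (8.5, 6.1).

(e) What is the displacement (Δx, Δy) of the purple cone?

(0.9, -0.5)

The purple cone started near (6.0, 4.6) and ended near (6.9, 4.1).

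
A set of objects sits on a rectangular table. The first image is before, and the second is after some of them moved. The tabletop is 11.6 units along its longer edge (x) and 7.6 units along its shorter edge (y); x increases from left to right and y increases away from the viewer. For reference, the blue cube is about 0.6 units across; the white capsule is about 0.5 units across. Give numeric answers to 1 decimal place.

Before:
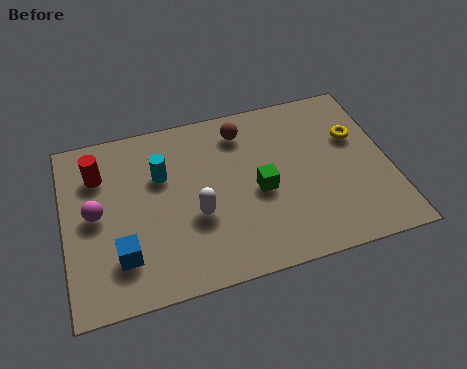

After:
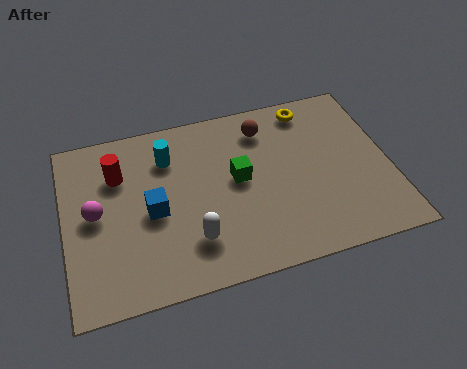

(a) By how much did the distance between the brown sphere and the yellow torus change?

-2.4

Before: roughly 4.2 units apart; after: 1.8. That's 2.4 units closer together.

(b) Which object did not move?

the magenta sphere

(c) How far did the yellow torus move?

2.3

The yellow torus moved from about (10.5, 4.9) to (9.0, 6.6), a distance of √(1.5² + 1.7²) ≈ 2.3.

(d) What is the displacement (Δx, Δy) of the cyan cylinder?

(0.3, 0.7)

The cyan cylinder started near (3.5, 5.0) and ended near (3.8, 5.7).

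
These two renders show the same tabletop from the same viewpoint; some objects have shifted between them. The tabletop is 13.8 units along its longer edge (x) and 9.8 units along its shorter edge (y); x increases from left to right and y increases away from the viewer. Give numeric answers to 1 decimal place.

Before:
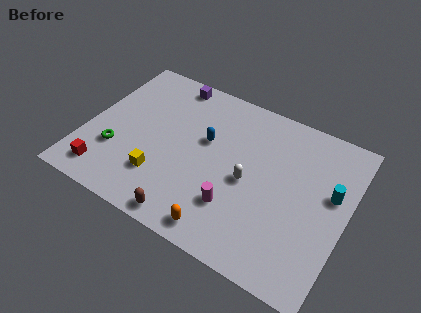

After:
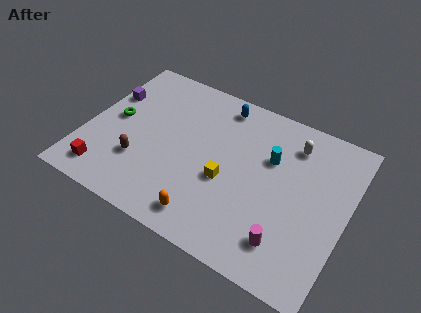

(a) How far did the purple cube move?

3.8

From (3.8, 8.8) to (0.8, 6.5), the purple cube covered √(3.0² + 2.3²) ≈ 3.8 units.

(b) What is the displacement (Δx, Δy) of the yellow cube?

(3.3, 1.4)

From the two frames, the yellow cube sits at roughly (4.3, 2.6) before and (7.6, 4.0) after.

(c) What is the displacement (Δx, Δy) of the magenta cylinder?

(2.8, -0.7)

From the two frames, the magenta cylinder sits at roughly (8.3, 2.7) before and (11.1, 2.0) after.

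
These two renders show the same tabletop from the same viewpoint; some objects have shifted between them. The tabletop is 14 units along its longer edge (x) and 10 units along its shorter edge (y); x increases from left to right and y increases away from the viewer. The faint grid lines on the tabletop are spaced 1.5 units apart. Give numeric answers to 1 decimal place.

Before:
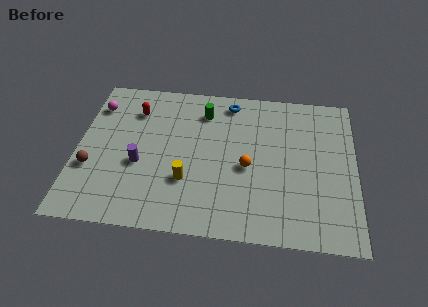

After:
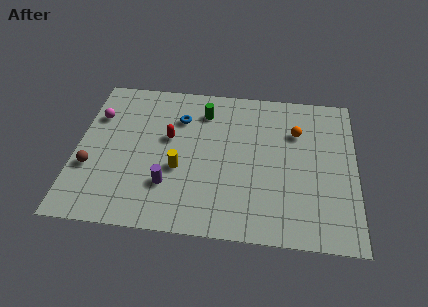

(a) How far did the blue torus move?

2.9

From (7.6, 8.7) to (5.1, 7.3), the blue torus covered √(2.5² + 1.4²) ≈ 2.9 units.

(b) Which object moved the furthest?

the orange sphere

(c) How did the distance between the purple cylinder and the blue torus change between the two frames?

-1.9

The distance was about 6.4 in the first image and 4.5 in the second, so they moved 1.9 units closer together.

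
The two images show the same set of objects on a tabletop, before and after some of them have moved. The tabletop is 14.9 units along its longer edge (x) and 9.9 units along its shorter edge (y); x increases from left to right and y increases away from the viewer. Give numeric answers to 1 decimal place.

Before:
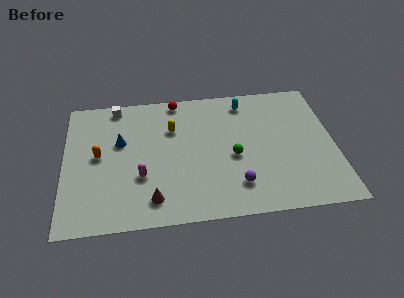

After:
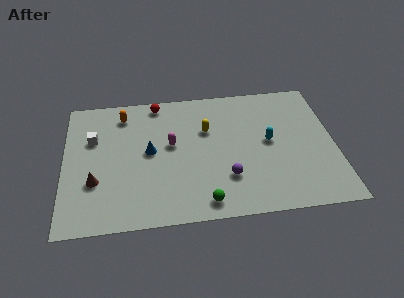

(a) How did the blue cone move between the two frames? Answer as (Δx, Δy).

(1.6, -0.9)

The blue cone started near (3.1, 6.1) and ended near (4.7, 5.2).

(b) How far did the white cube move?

2.7

The white cube was near (2.9, 8.9) before and (1.6, 6.5) after, so it travelled √(1.3² + 2.4²) ≈ 2.7 units.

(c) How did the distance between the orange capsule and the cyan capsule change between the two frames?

-0.3

They were about 8.8 units apart before and 8.5 after — 0.3 units closer together.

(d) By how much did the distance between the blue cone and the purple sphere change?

-2.6

Before: roughly 7.4 units apart; after: 4.8. That's 2.6 units closer together.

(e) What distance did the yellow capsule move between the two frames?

1.9

The yellow capsule was near (6.0, 6.8) before and (7.9, 6.5) after, so it travelled √(1.9² + 0.3²) ≈ 1.9 units.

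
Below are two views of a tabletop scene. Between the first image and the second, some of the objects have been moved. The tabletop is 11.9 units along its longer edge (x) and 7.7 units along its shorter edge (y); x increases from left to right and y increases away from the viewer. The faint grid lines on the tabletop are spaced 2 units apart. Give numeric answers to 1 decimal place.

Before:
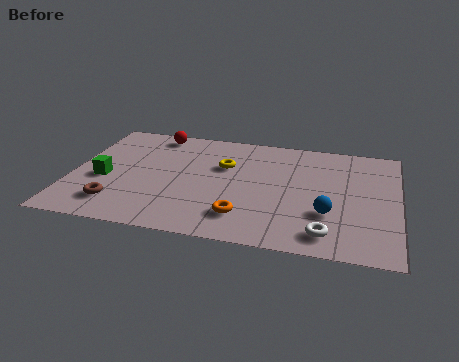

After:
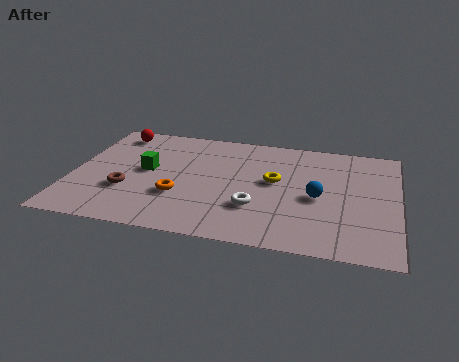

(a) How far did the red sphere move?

1.5

The red sphere moved from about (2.8, 6.8) to (1.3, 6.6), a distance of √(1.5² + 0.2²) ≈ 1.5.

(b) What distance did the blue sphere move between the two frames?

1.1

The blue sphere was near (9.4, 2.5) before and (9.0, 3.5) after, so it travelled √(0.4² + 1.0²) ≈ 1.1 units.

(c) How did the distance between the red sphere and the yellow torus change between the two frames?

+3.3

The distance was about 3.2 in the first image and 6.5 in the second, so they moved 3.3 units further apart.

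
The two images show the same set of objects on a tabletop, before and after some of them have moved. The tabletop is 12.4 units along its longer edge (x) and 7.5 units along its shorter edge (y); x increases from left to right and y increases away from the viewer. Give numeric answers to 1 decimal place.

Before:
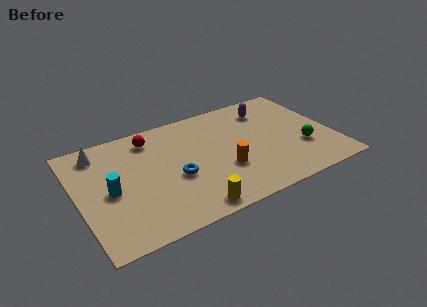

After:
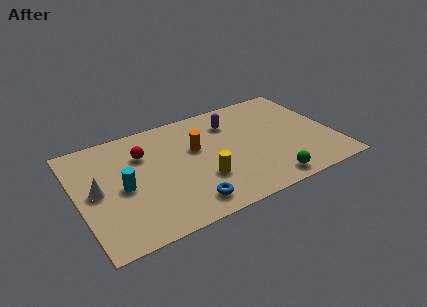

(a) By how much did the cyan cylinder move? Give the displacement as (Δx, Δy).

(0.6, 0.0)

The cyan cylinder started near (1.5, 3.5) and ended near (2.1, 3.5).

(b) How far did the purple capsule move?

1.9

The purple capsule was near (9.6, 5.9) before and (7.7, 5.7) after, so it travelled √(1.9² + 0.2²) ≈ 1.9 units.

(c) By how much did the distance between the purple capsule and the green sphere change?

+1.3

They were about 3.6 units apart before and 4.9 after — 1.3 units further apart.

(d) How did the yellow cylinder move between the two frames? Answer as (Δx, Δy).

(0.8, 1.6)

From the two frames, the yellow cylinder sits at roughly (5.0, 0.8) before and (5.8, 2.4) after.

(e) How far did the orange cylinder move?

2.3

The orange cylinder moved from about (6.9, 2.6) to (5.8, 4.6), a distance of √(1.1² + 2.0²) ≈ 2.3.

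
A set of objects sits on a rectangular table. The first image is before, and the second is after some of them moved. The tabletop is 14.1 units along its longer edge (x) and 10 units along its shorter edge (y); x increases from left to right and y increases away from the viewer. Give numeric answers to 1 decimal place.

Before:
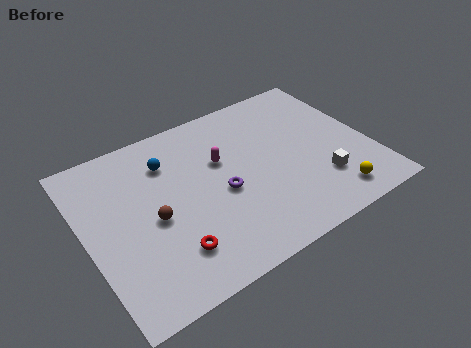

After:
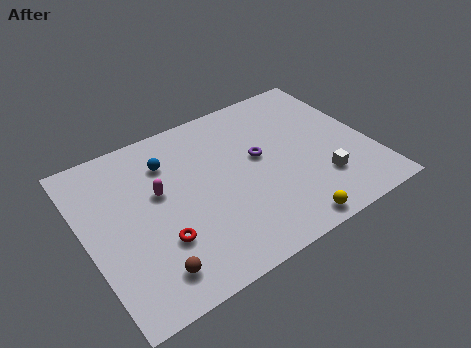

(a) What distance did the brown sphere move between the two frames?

2.9

From (3.2, 4.5) to (2.6, 1.7), the brown sphere covered √(0.6² + 2.8²) ≈ 2.9 units.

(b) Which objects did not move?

the white cube and the blue sphere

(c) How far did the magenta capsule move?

3.2

The magenta capsule was near (6.9, 6.3) before and (3.7, 5.9) after, so it travelled √(3.2² + 0.4²) ≈ 3.2 units.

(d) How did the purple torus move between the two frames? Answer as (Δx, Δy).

(2.1, 1.2)

The purple torus started near (6.6, 4.4) and ended near (8.7, 5.6).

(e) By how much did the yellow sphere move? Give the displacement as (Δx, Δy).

(-2.4, -0.6)

From the two frames, the yellow sphere sits at roughly (11.6, 1.5) before and (9.2, 0.9) after.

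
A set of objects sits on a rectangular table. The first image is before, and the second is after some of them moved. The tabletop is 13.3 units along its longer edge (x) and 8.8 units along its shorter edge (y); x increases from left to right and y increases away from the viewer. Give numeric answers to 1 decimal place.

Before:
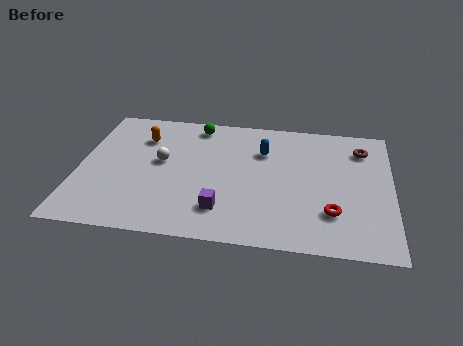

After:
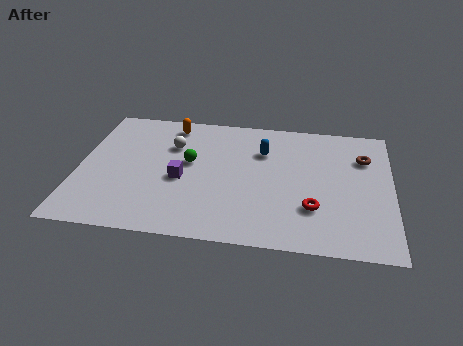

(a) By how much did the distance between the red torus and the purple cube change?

+1.1

The distance was about 4.6 in the first image and 5.7 in the second, so they moved 1.1 units further apart.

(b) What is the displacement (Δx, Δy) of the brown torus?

(0.1, -0.6)

The brown torus started near (12.0, 6.9) and ended near (12.1, 6.3).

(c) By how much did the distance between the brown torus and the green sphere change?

+0.4

They were about 7.1 units apart before and 7.5 after — 0.4 units further apart.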